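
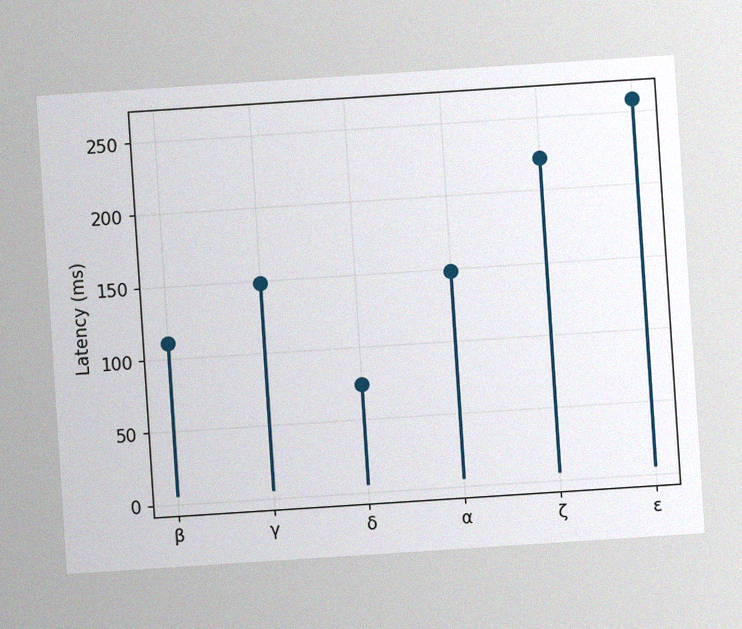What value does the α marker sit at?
The chart is tilted about 4° counter-clockwise, with some photo noise. The α marker sits at 148ms.

148ms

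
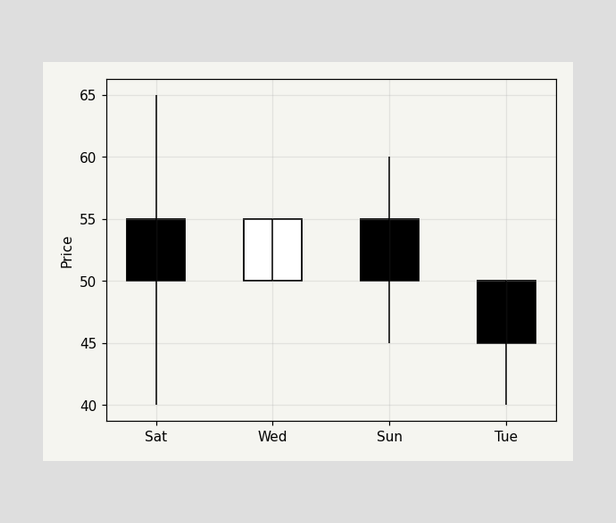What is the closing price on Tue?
The Tue candle closes at 45.

45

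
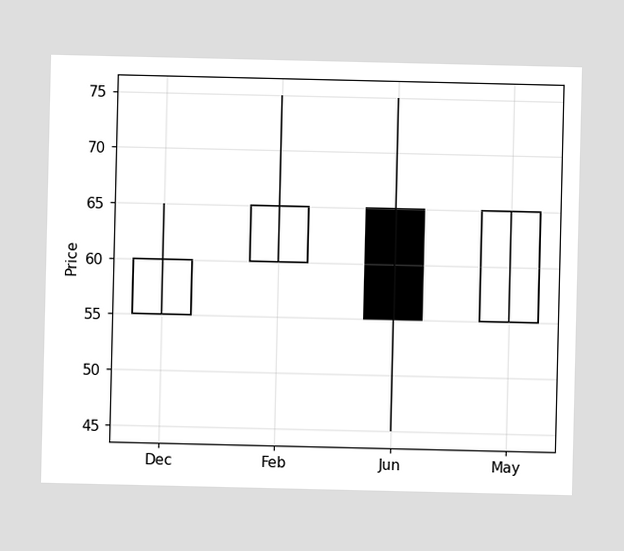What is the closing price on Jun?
55

The Jun candle closes at 55.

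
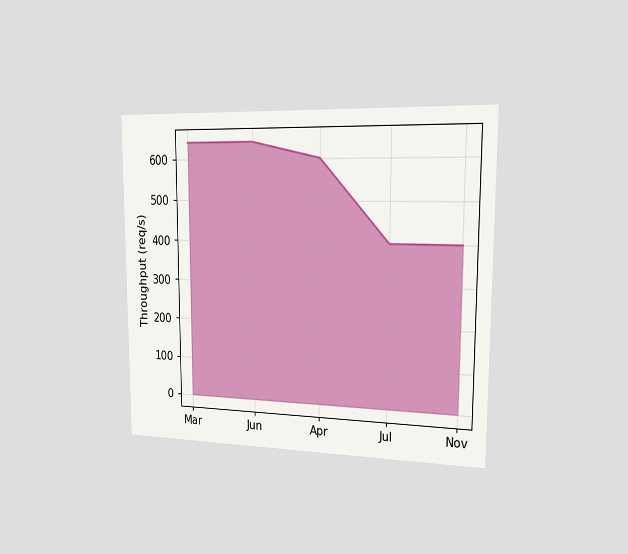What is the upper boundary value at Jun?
The chart is viewed slightly from the right. At Jun the upper boundary is at 640req/s.

640req/s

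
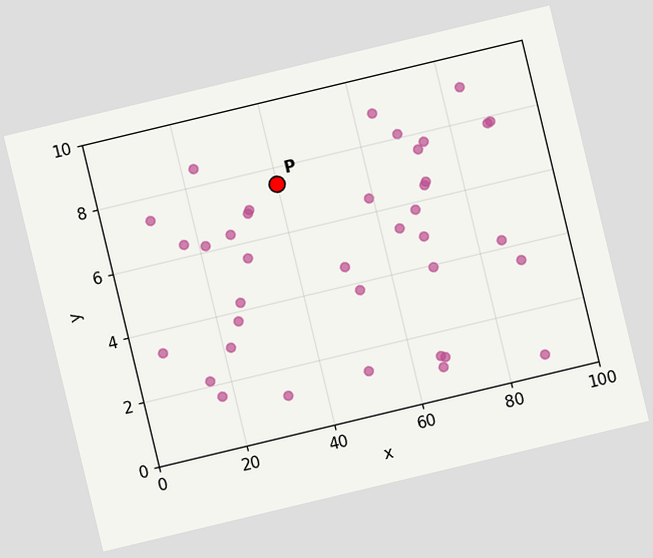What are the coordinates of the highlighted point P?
(40, 7.5)

The chart is tilted about 13° counter-clockwise. Following the gridlines from P to each axis, P sits at (40, 7.5).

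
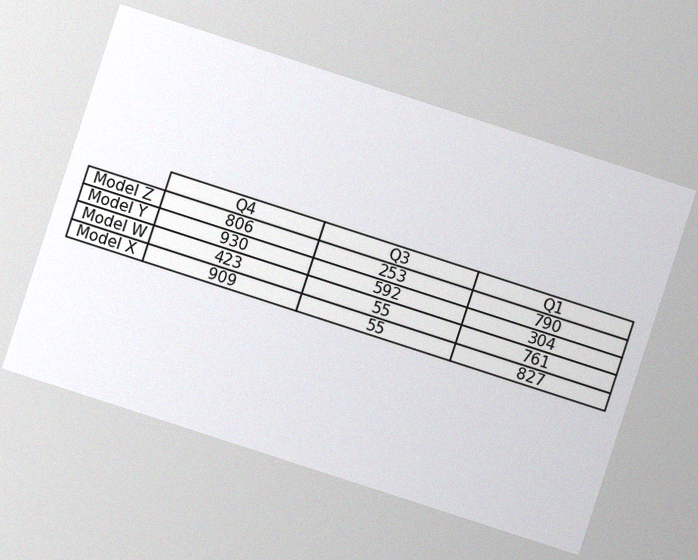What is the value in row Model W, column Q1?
The chart is tilted about 18° clockwise, with some photo noise. The (Model W, Q1) cell reads 761.

761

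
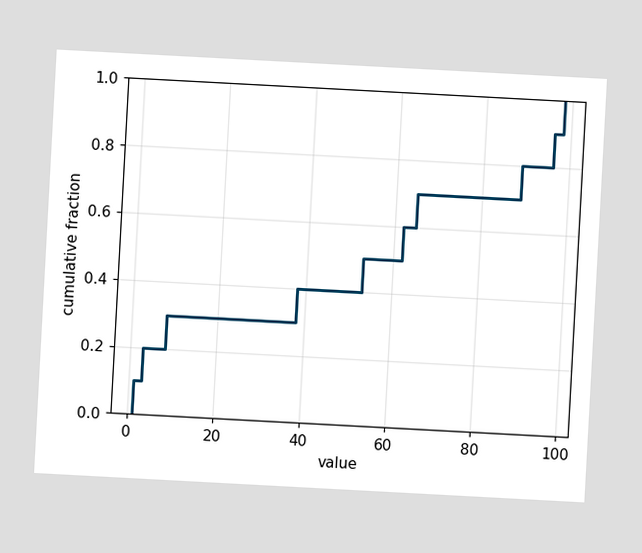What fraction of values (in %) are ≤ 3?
The chart is tilted about 3° clockwise. At x=3 the ECDF step is at 20%.

20%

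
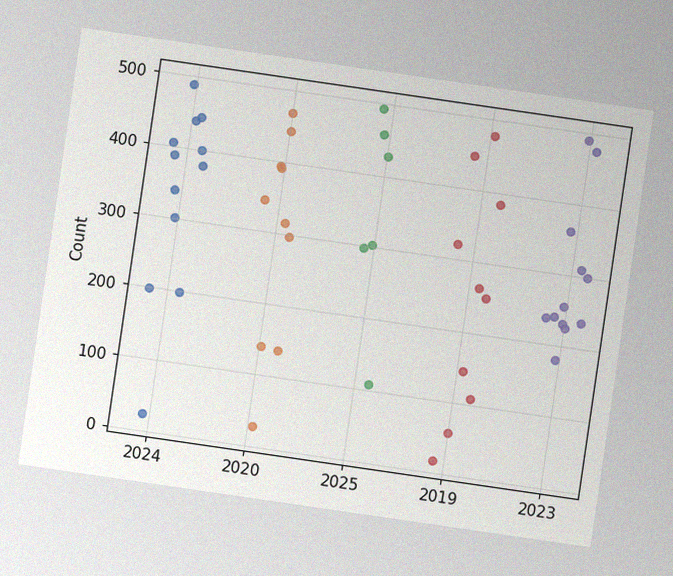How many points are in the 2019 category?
The chart is tilted about 8° clockwise, with some photo noise. Counting the markers in the 2019 column gives 10.

10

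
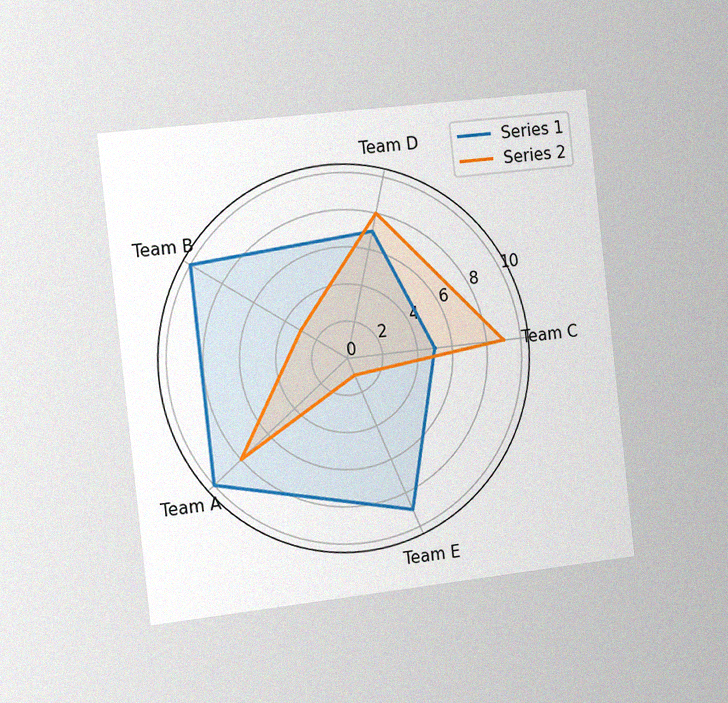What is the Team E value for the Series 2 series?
1

The chart is tilted about 6° counter-clockwise and viewed slightly from the left, with some photo noise. On the Team E axis, Series 2 reaches 1.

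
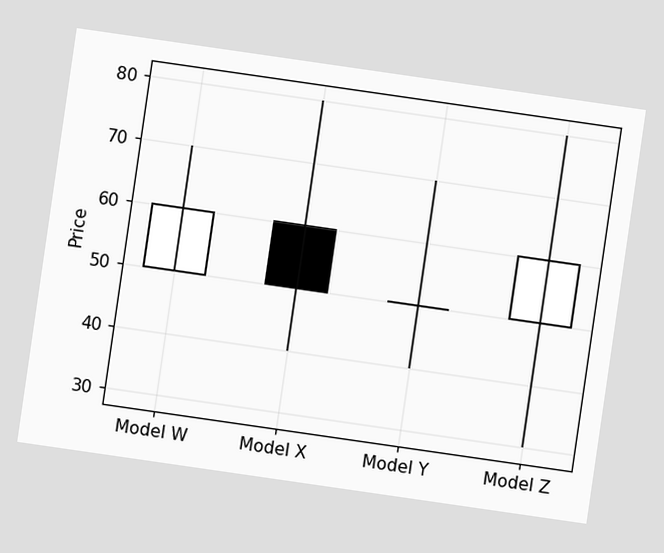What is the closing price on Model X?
50

The chart is tilted about 8° clockwise. The Model X candle closes at 50.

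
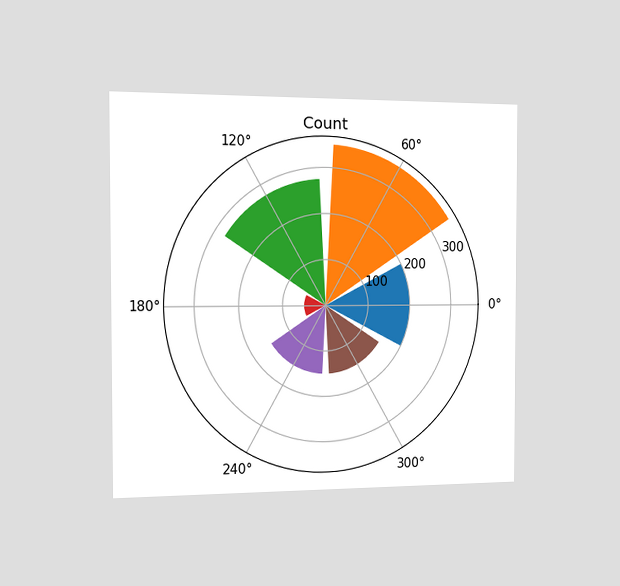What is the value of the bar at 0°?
The chart is viewed slightly from the left. The bar at 0° reaches 200 on the radial axis.

200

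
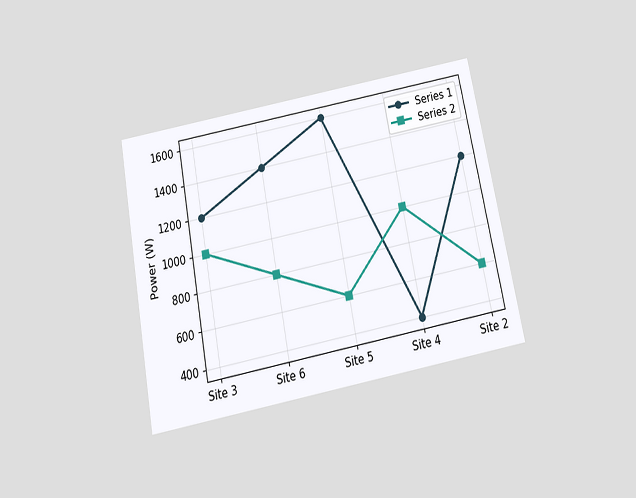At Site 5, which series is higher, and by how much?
Series 1, by 1000W

The chart is tilted about 11° counter-clockwise and viewed slightly from below. At Site 5, Series 1 sits above the other line by 1000W.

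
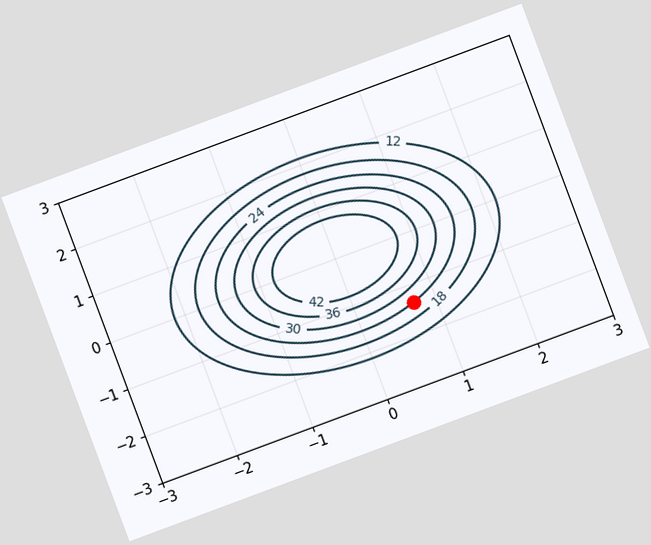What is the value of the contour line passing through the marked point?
24

The chart is tilted about 20° counter-clockwise. The marked point sits on the contour labelled 24.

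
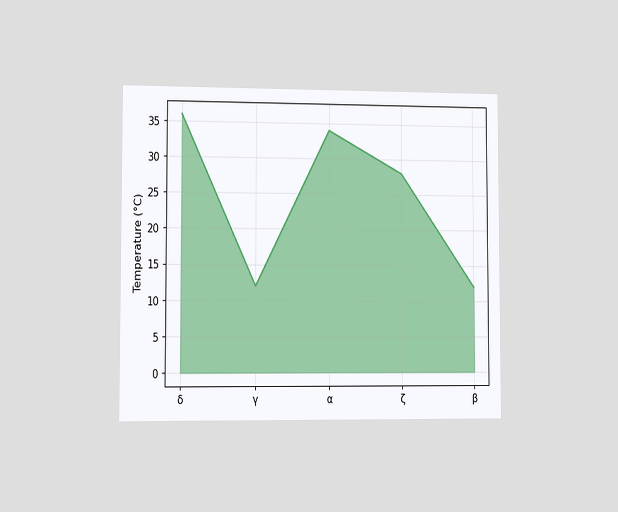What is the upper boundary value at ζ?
28°C

The chart is viewed slightly from the left. At ζ the upper boundary is at 28°C.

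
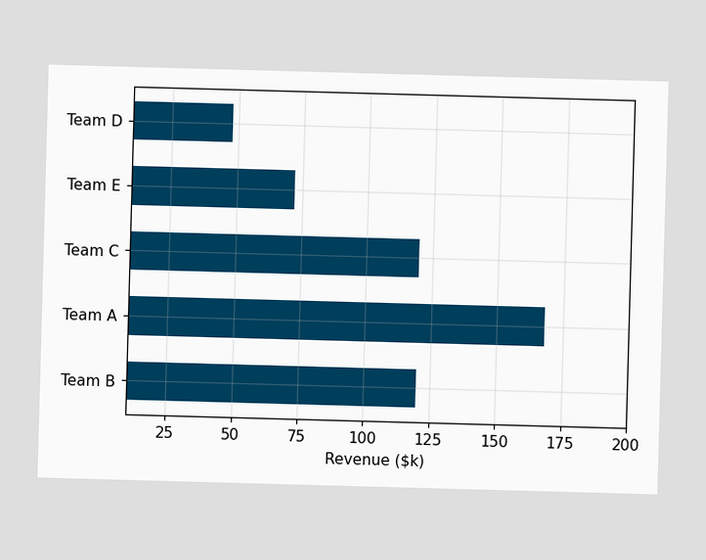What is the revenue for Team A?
$168k

Reading along the chart's x-axis, the Team A bar reaches $168k.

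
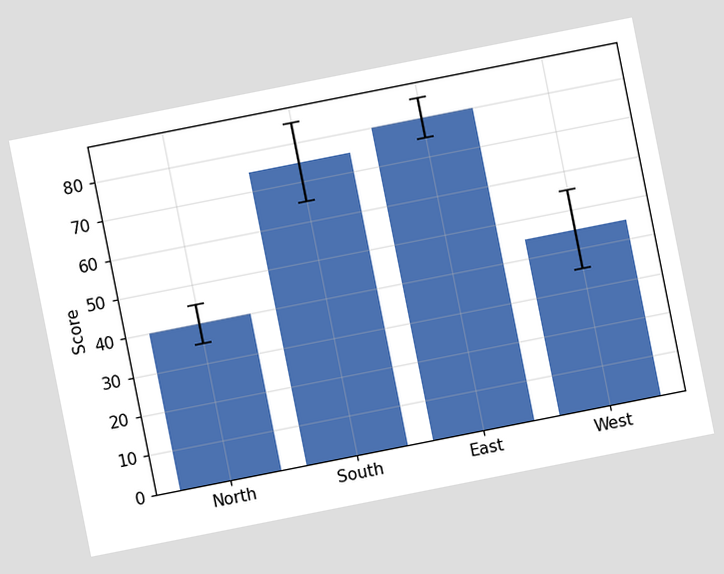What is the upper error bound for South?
85

The chart is tilted about 11° counter-clockwise. The South bar's upper whisker reaches 85.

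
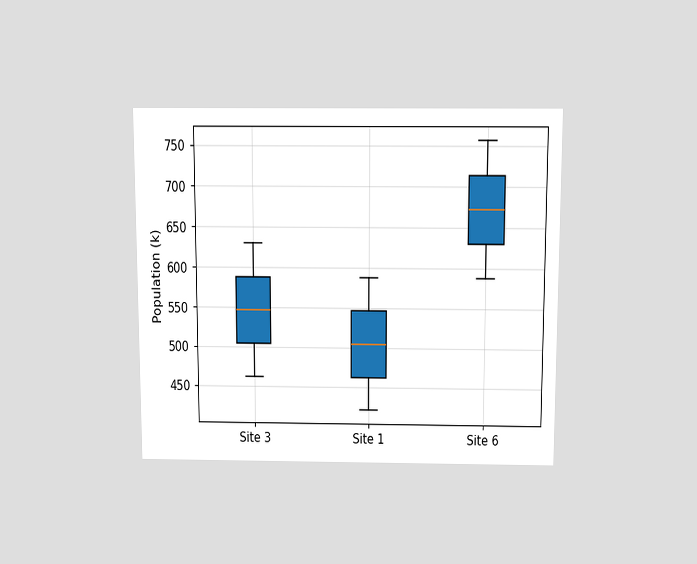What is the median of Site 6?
672k

The chart is viewed slightly from above. The median line in the Site 6 box sits at 672k.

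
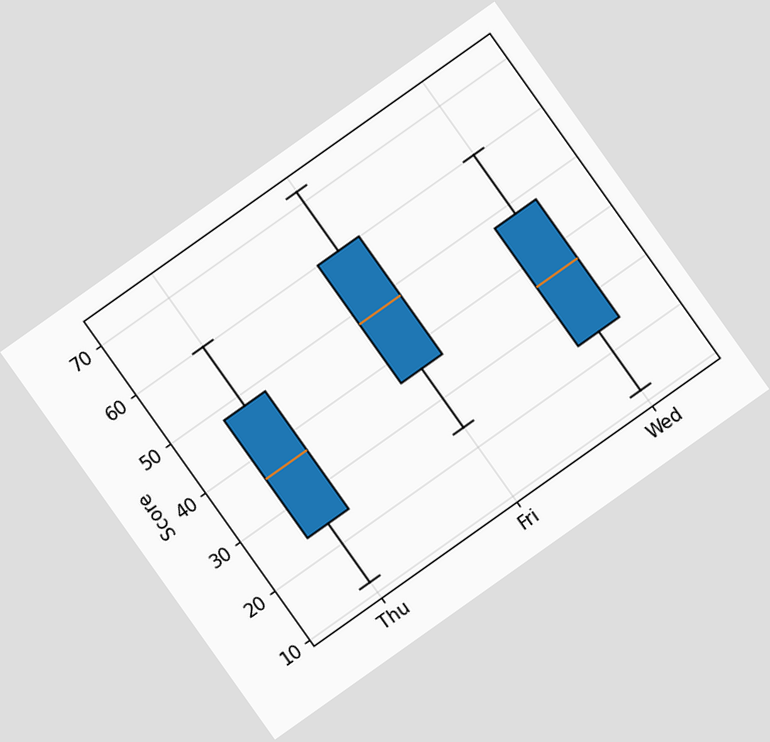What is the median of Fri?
48

The chart is tilted about 35° counter-clockwise. The median line in the Fri box sits at 48.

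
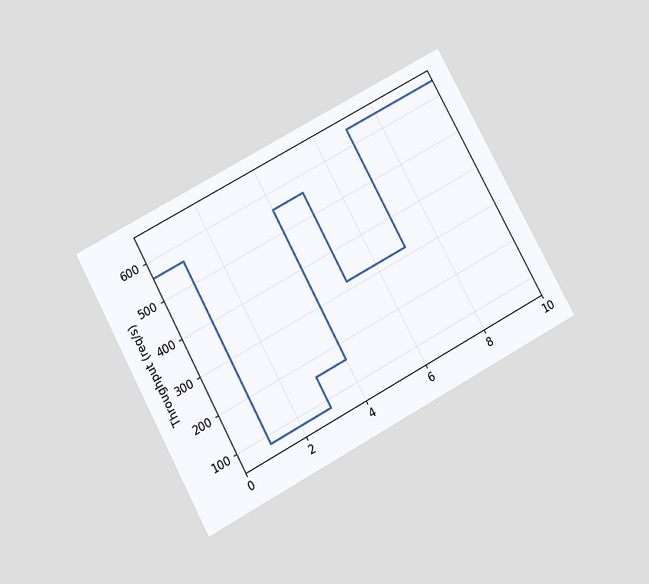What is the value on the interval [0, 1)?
560req/s

The chart is tilted about 28° counter-clockwise and viewed slightly from below. On [0, 1) the step sits at 560req/s.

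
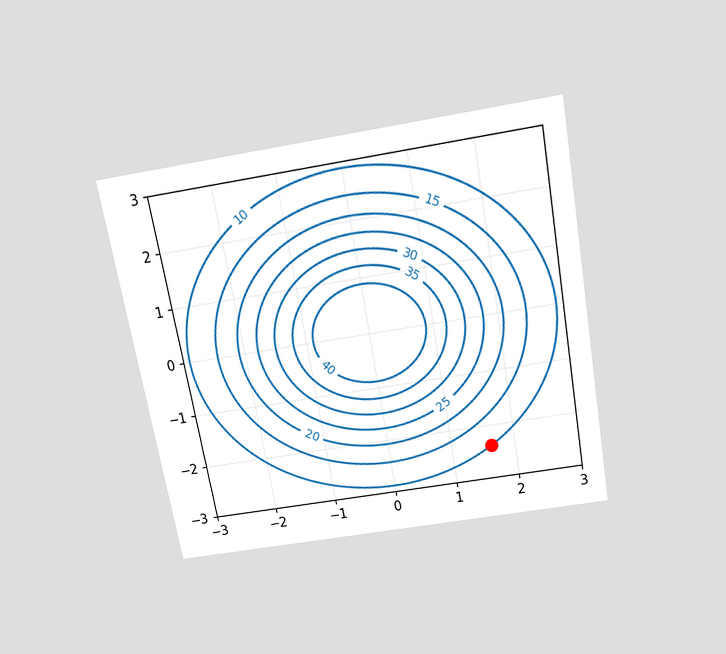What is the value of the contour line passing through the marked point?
The chart is tilted about 10° counter-clockwise and viewed slightly from above. The marked point sits on the contour labelled 10.

10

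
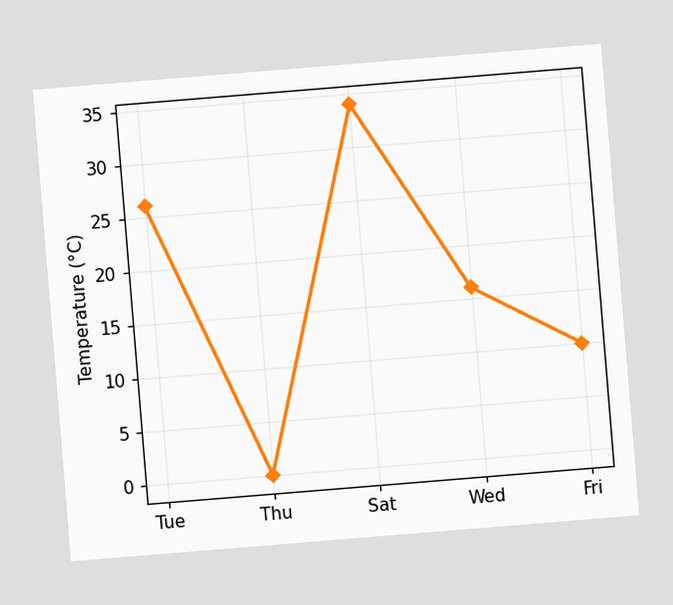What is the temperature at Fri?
The chart is tilted about 5° counter-clockwise. At Fri, the line is at 10°C.

10°C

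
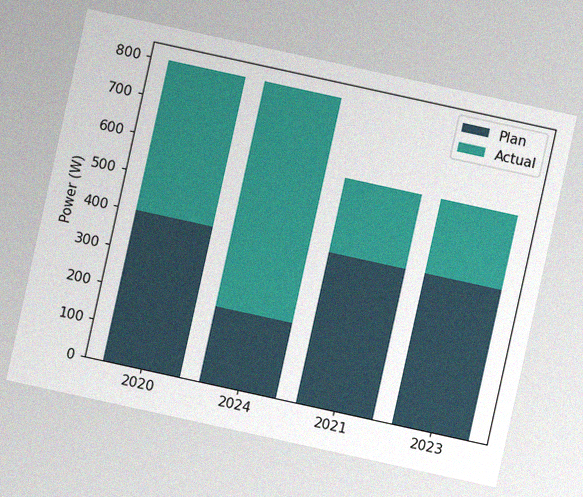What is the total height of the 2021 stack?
The chart is tilted about 12° clockwise, with some photo noise. The 2021 stack's top reaches 600W on the y-axis.

600W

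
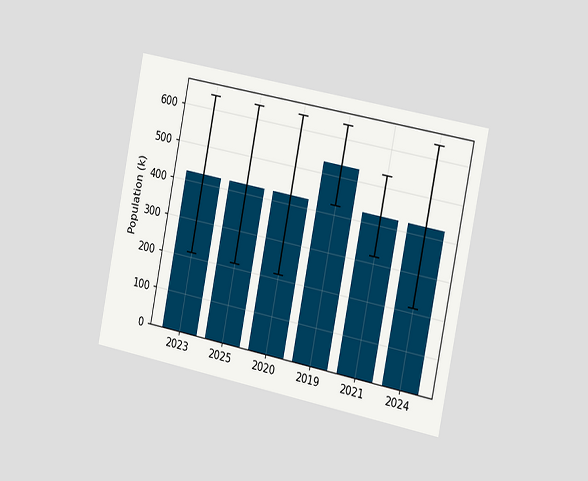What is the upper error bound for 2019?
636k

The chart is tilted about 11° clockwise and viewed slightly from the right. The 2019 bar's upper whisker reaches 636k.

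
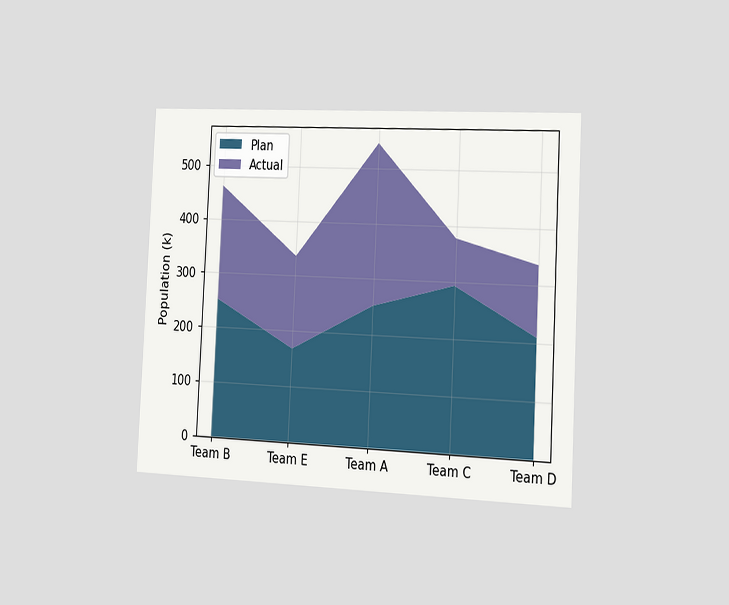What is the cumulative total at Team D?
336k

The chart is tilted about 3° clockwise and viewed slightly from the right. The stacked total at Team D reaches 336k.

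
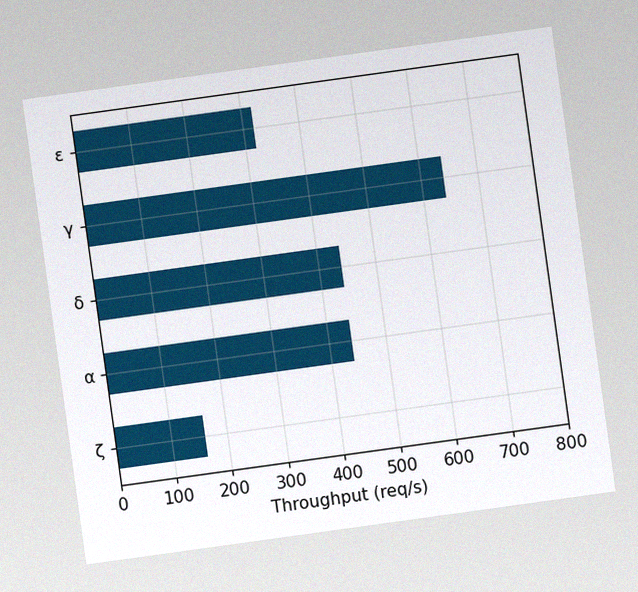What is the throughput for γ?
The chart is tilted about 8° counter-clockwise, with some photo noise. Reading along the chart's x-axis, the γ bar reaches 640req/s.

640req/s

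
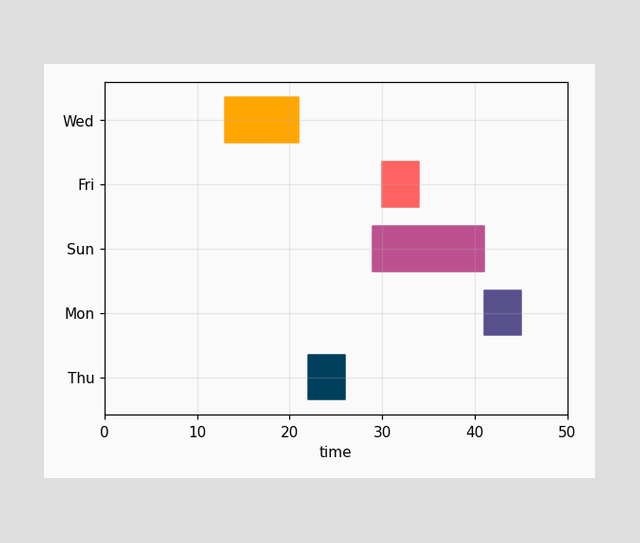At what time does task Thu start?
The Thu bar begins at t=22.

22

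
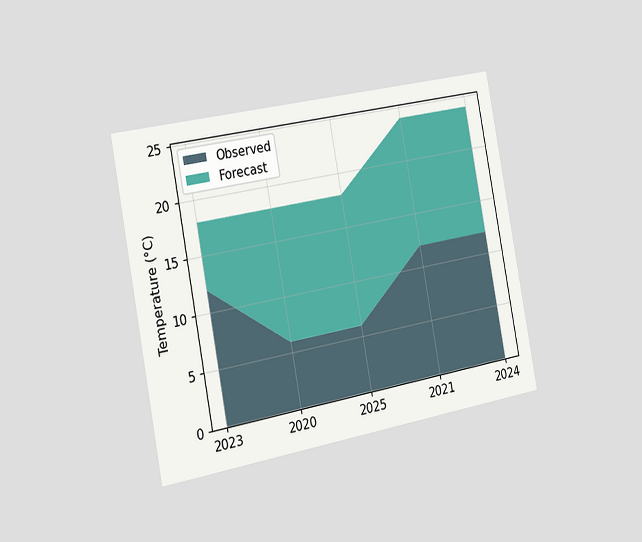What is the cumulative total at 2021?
24°C

The chart is tilted about 10° counter-clockwise and viewed slightly from the left. The stacked total at 2021 reaches 24°C.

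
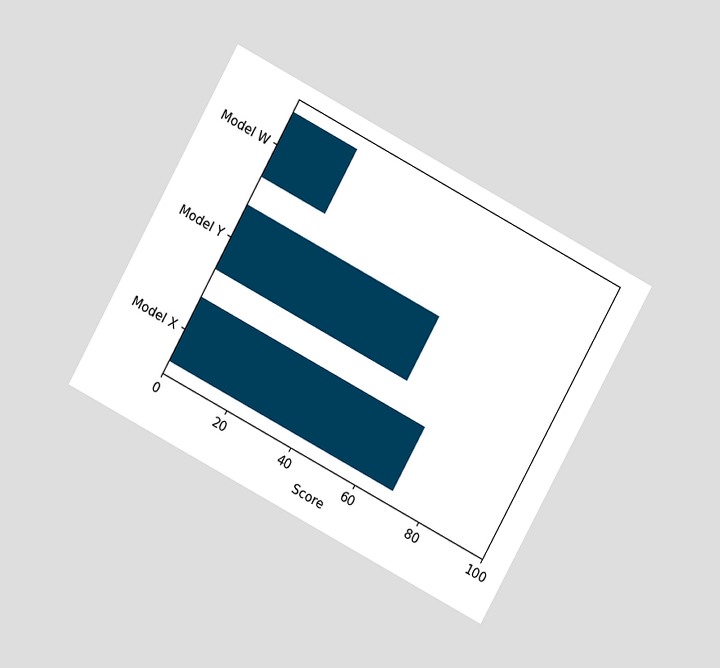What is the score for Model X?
The chart is tilted about 28° clockwise and viewed at a slight angle. Reading along the chart's x-axis, the Model X bar reaches 70.

70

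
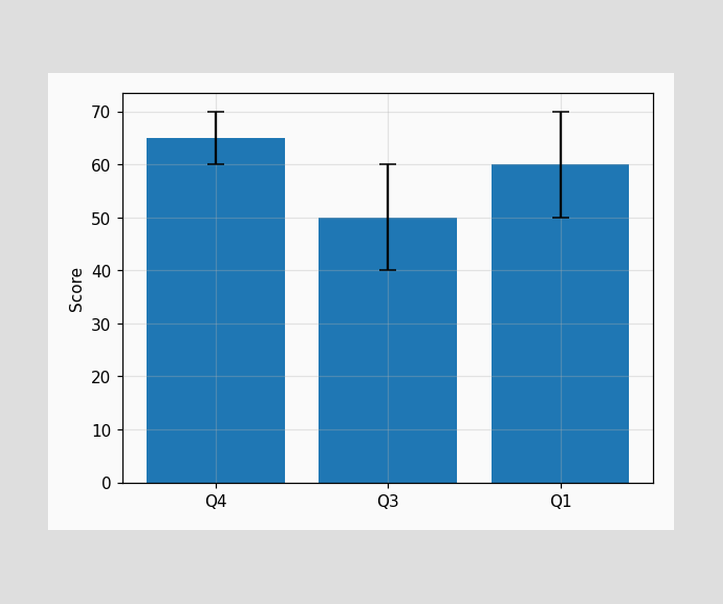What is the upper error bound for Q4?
The Q4 bar's upper whisker reaches 70.

70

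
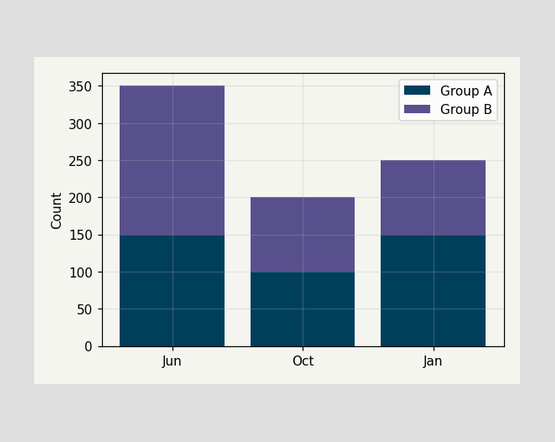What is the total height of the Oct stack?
The Oct stack's top reaches 200 on the y-axis.

200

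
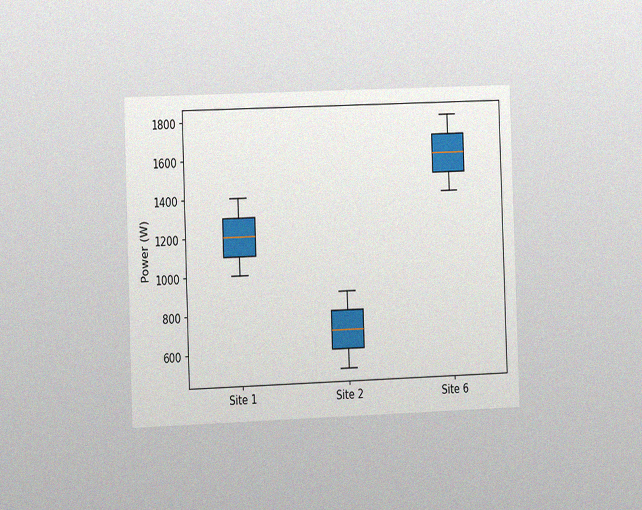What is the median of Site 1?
The chart is tilted about 2° counter-clockwise and viewed slightly from the left, with some photo noise. The median line in the Site 1 box sits at 1200W.

1200W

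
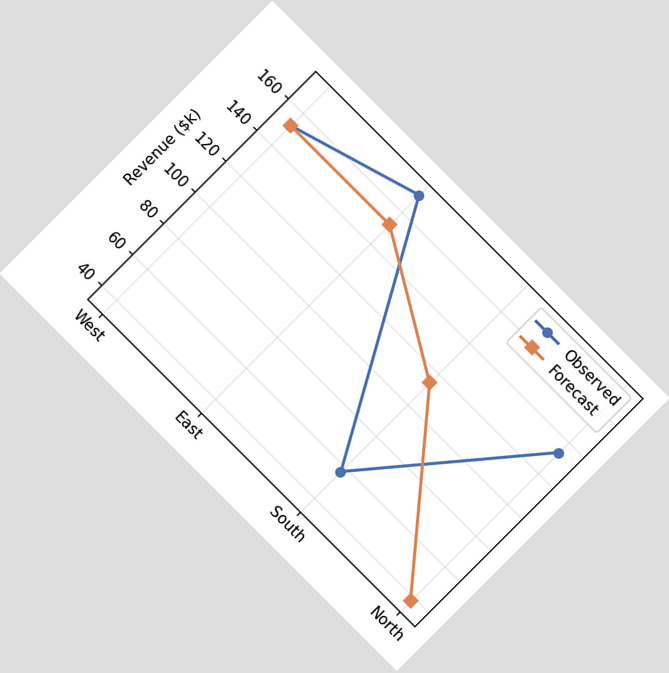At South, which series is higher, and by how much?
Forecast, by $57k

The chart is tilted about 45° clockwise. At South, Forecast sits above the other line by $57k.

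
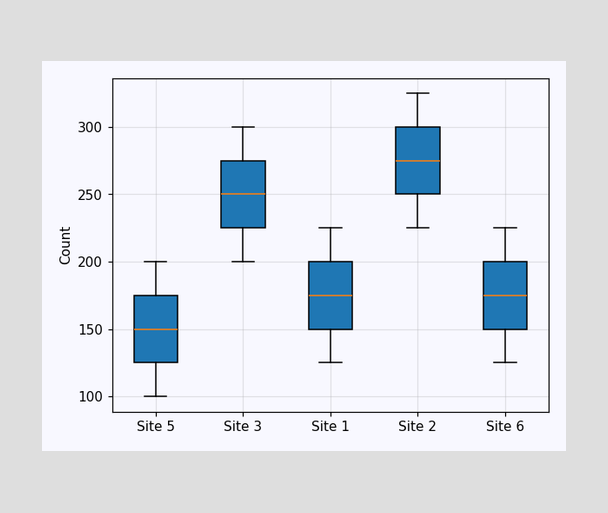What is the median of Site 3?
The median line in the Site 3 box sits at 250.

250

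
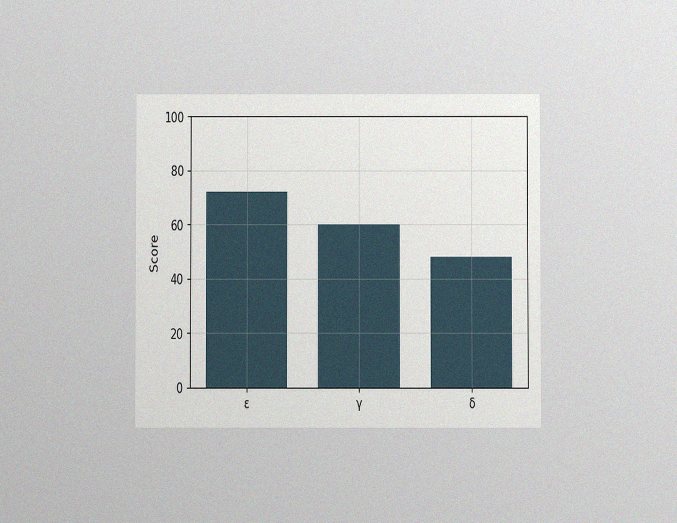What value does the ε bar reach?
72

The chart is viewed at a slight angle, with some photo noise. Reading along the chart's y-axis, the ε bar reaches 72.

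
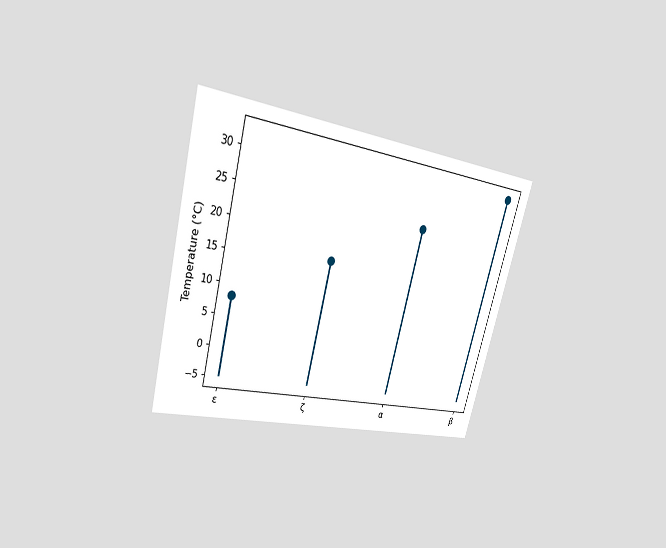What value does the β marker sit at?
The chart is tilted about 15° clockwise and viewed at a slight angle. The β marker sits at 32°C.

32°C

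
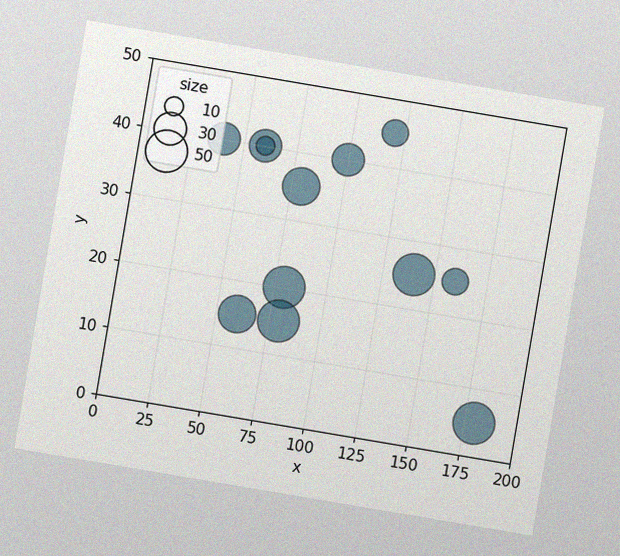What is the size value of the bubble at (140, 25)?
50

The chart is tilted about 10° clockwise, with some photo noise. Matching the bubble at (140, 25) against the size legend gives 50.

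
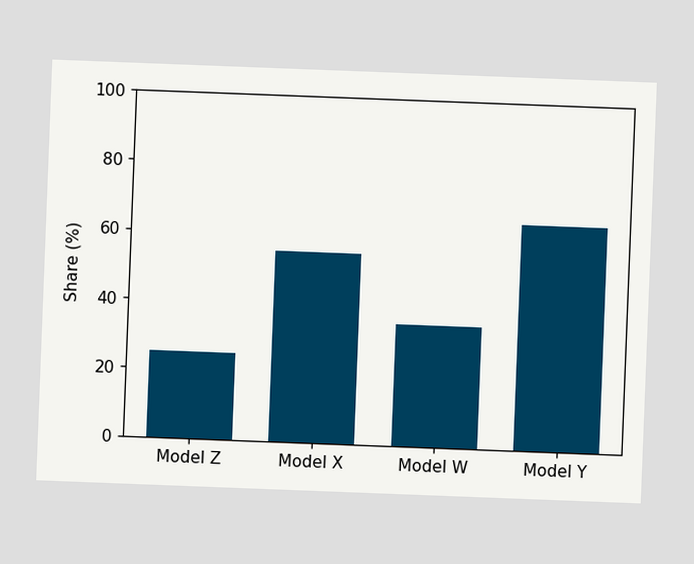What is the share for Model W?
The chart is tilted about 2° clockwise. Reading along the chart's y-axis, the Model W bar reaches 35%.

35%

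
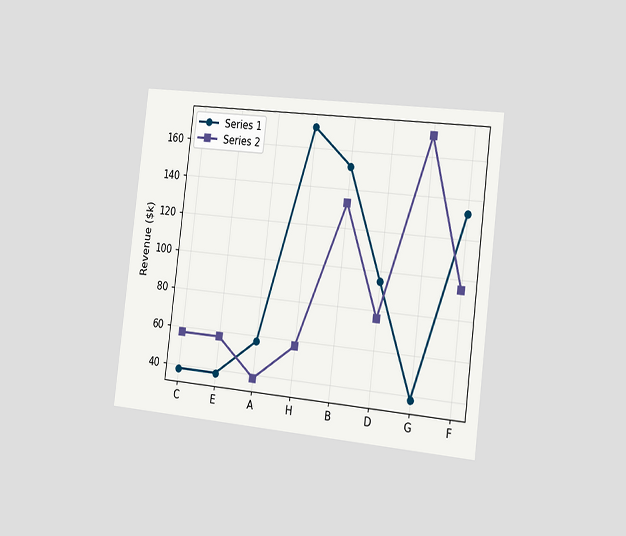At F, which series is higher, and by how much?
Series 1, by $38k

The chart is tilted about 7° clockwise and viewed slightly from the right. At F, Series 1 sits above the other line by $38k.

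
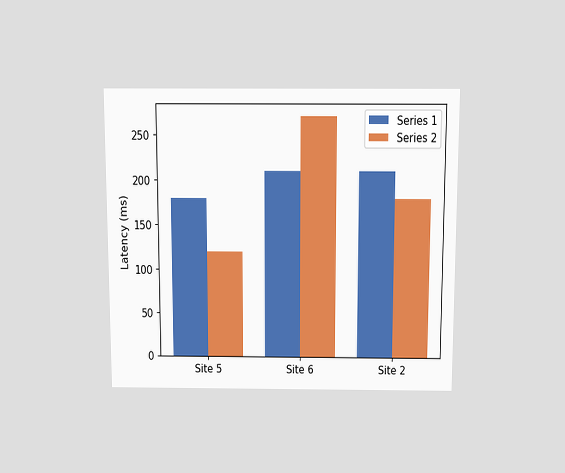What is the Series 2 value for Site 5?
120ms

The chart is viewed slightly from above. The Series 2 bar at Site 5 reaches 120ms on the y-axis.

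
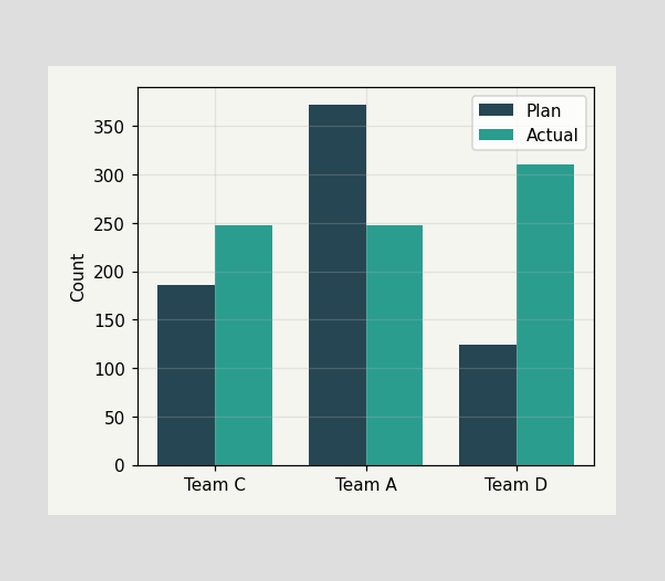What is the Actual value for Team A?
The Actual bar at Team A reaches 248 on the y-axis.

248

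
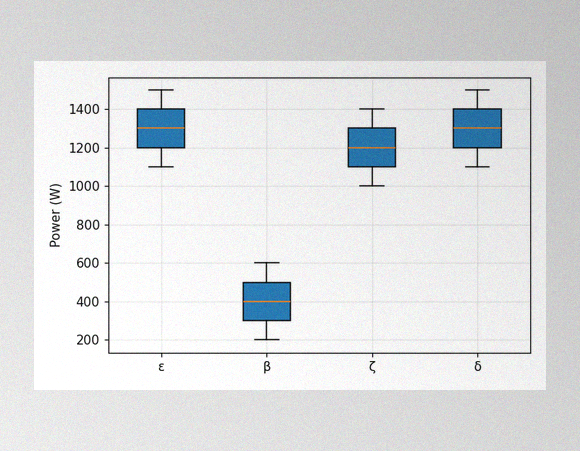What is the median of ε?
1300W

The image has some photo noise and uneven lighting. The median line in the ε box sits at 1300W.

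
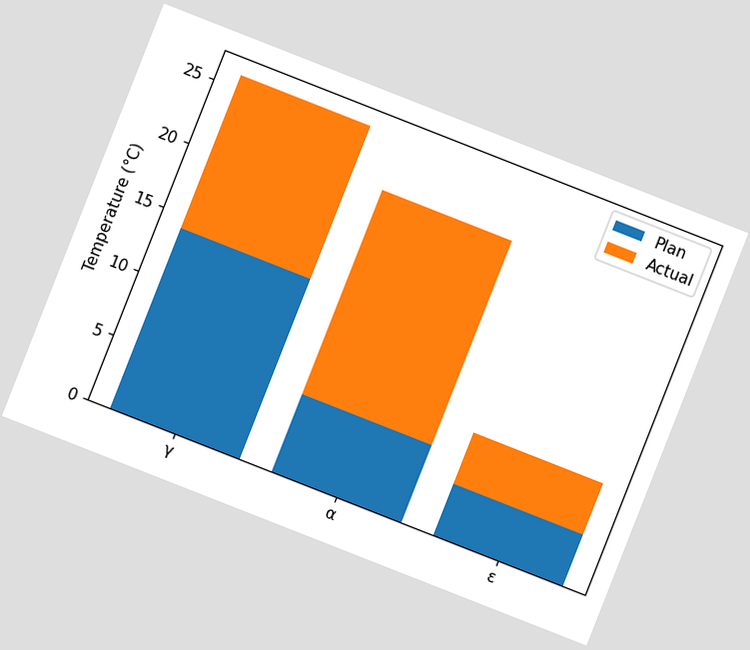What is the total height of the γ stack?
The chart is tilted about 21° clockwise. The γ stack's top reaches 26°C on the y-axis.

26°C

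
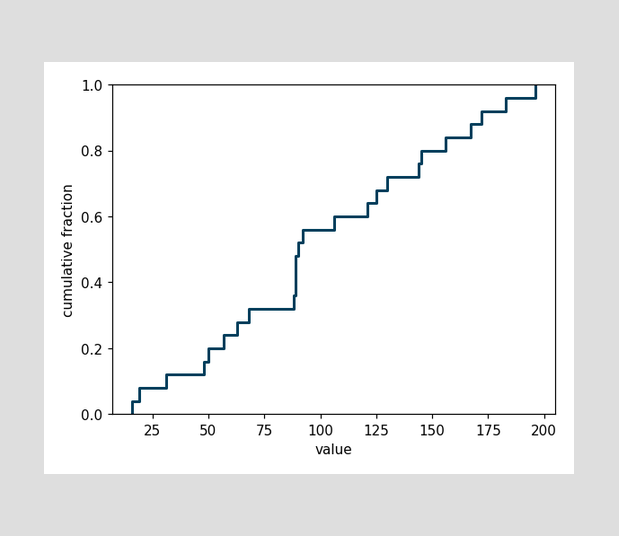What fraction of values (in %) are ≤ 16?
4%

At x=16 the ECDF step is at 4%.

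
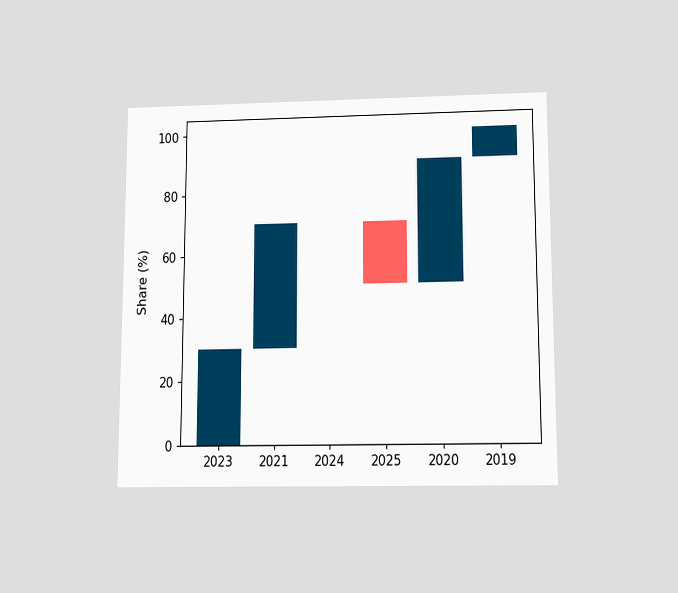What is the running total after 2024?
The chart is viewed slightly from below. After 2024 the running total reaches 70%.

70%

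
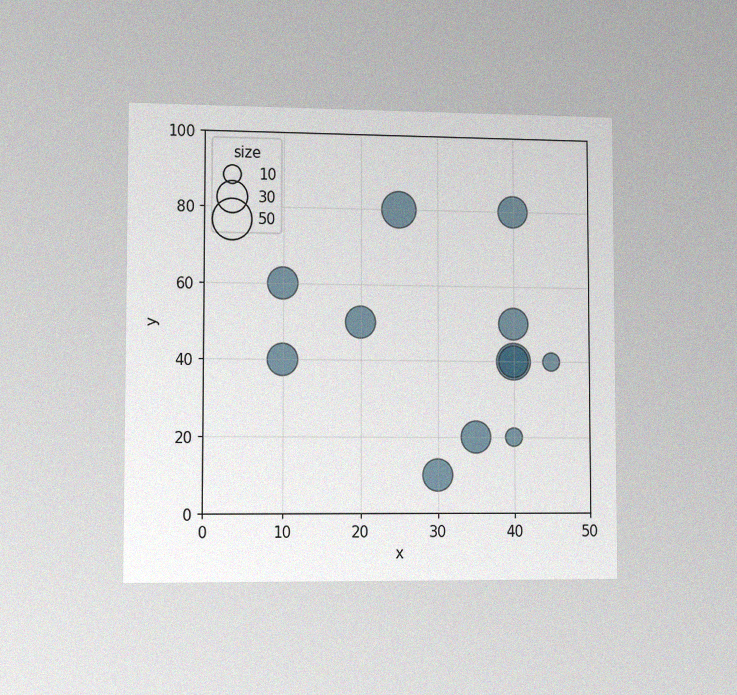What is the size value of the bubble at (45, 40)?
The chart is viewed slightly from the left, with some photo noise. Matching the bubble at (45, 40) against the size legend gives 10.

10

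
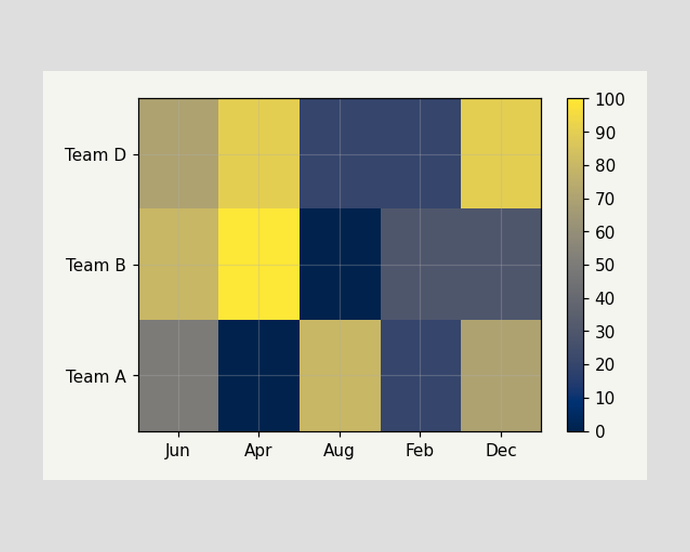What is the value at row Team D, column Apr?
Matching cell (Team D, Apr) against the colorbar gives 90.

90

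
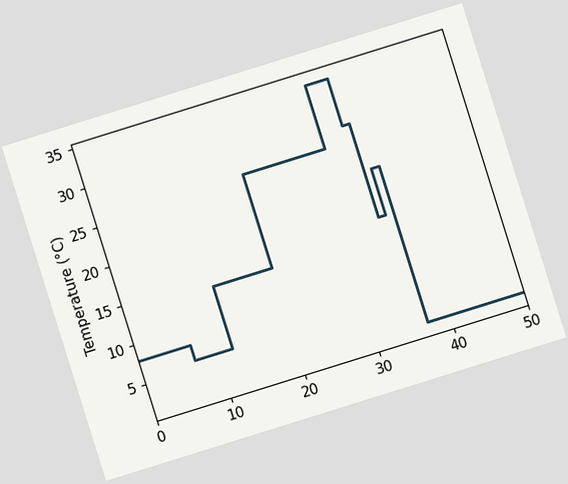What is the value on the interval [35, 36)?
16°C

The chart is tilted about 17° counter-clockwise. On [35, 36) the step sits at 16°C.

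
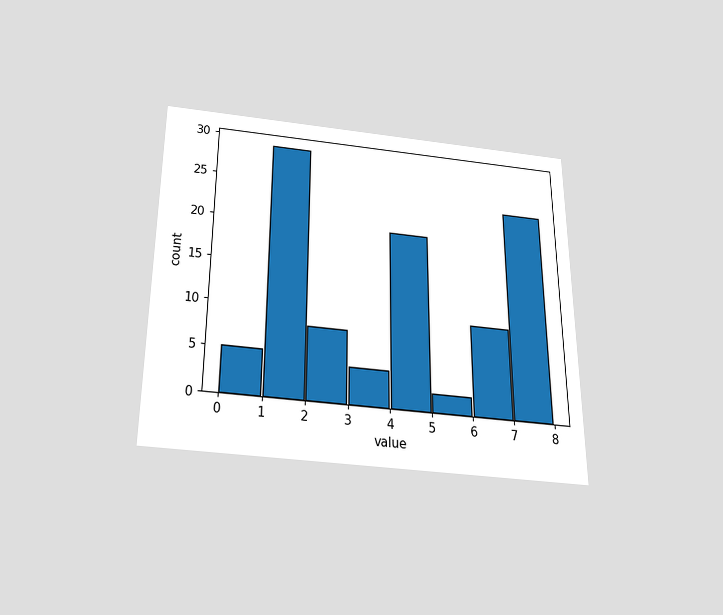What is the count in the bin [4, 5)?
The chart is viewed slightly from below. The [4, 5) bin has height 20.

20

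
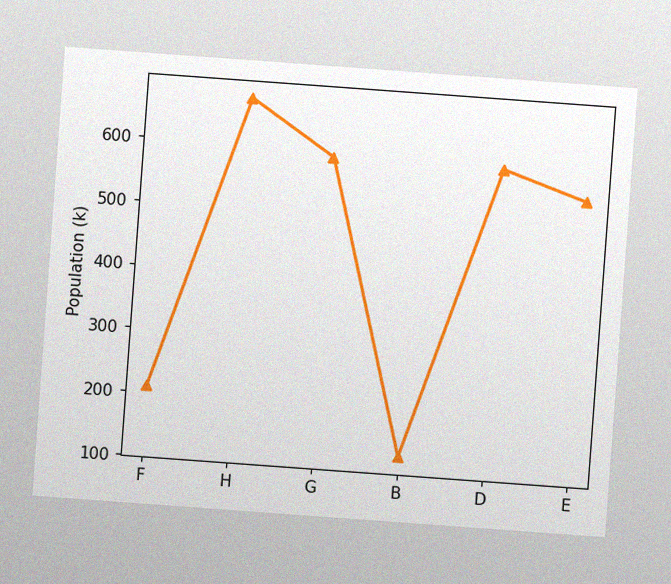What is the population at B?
The chart is tilted about 4° clockwise, with some photo noise. At B, the line is at 126k.

126k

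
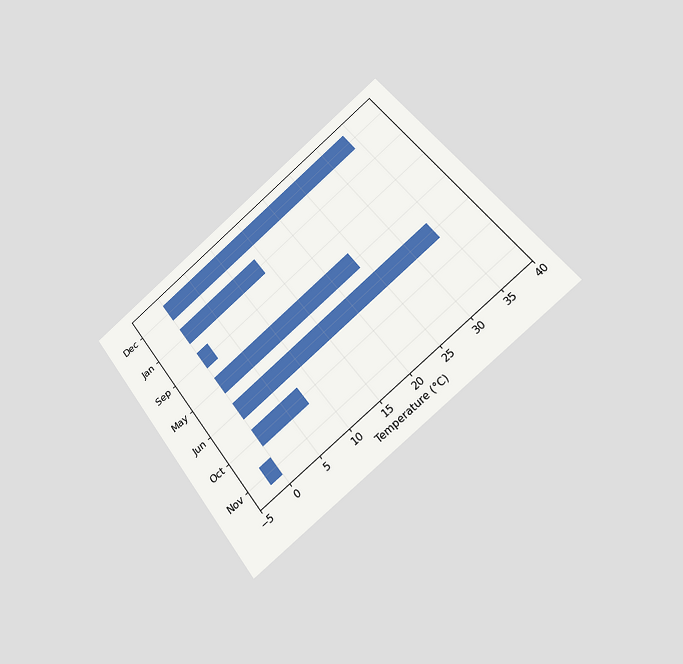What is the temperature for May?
24°C

The chart is tilted about 38° counter-clockwise and viewed at a slight angle. Reading along the chart's x-axis, the May bar reaches 24°C.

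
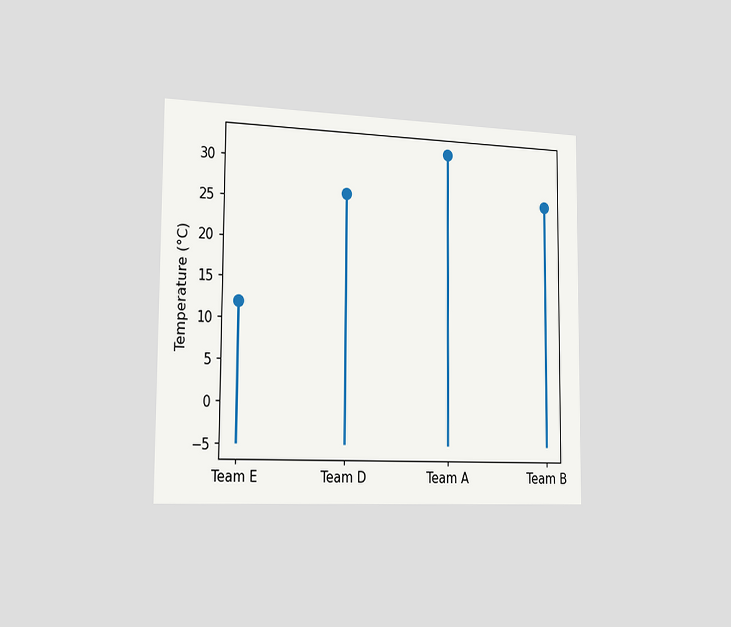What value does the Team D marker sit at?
26°C

The chart is viewed slightly from the left. The Team D marker sits at 26°C.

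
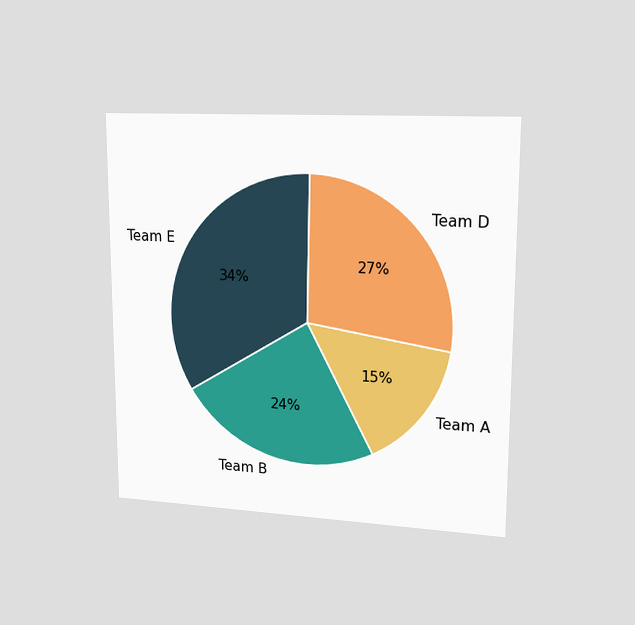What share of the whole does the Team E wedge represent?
The chart is viewed slightly from the right. The Team E slice takes up 34% of the pie.

34%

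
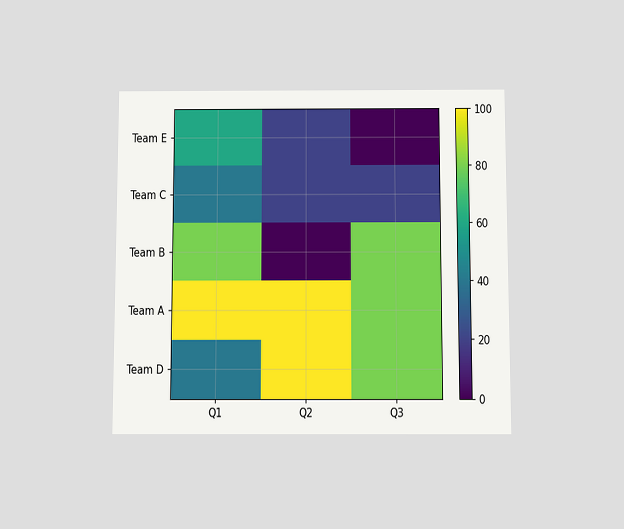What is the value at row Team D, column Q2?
100

The chart is viewed slightly from below. Matching cell (Team D, Q2) against the colorbar gives 100.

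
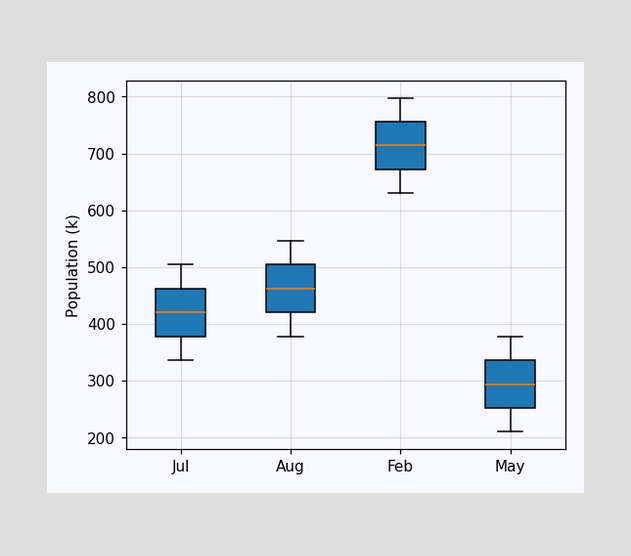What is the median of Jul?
420k

The median line in the Jul box sits at 420k.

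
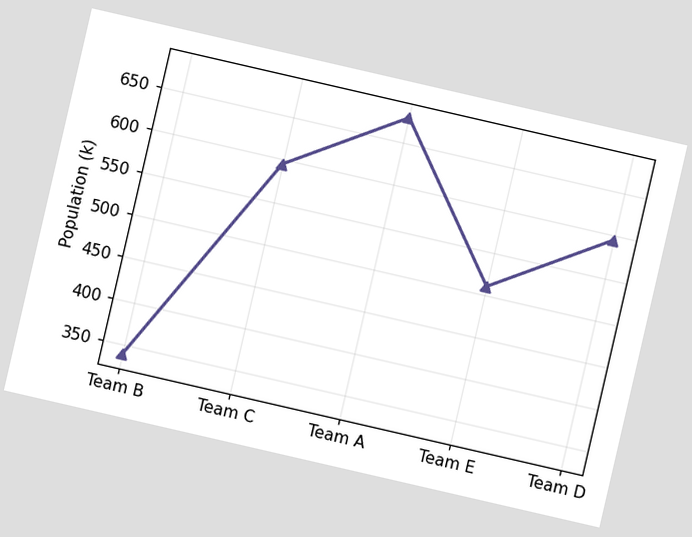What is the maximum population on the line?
680k

The chart is tilted about 13° clockwise. The highest point is at Team A, and reading across to the y-axis gives 680k.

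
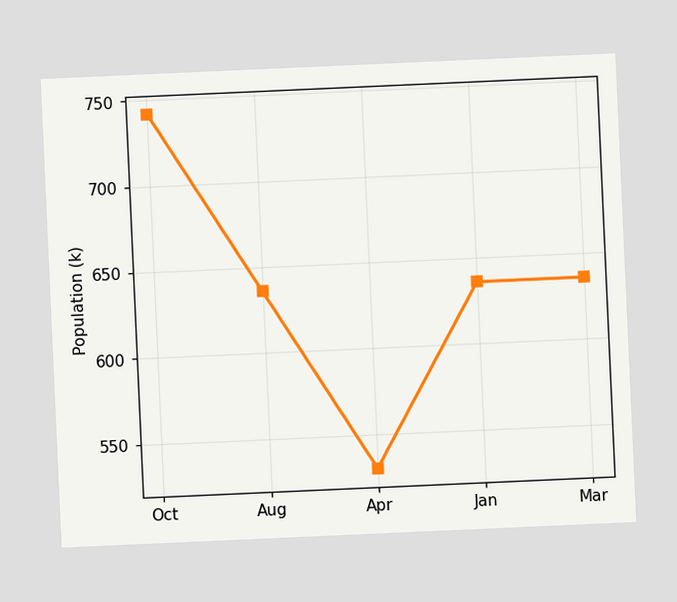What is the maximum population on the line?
The chart is tilted about 3° counter-clockwise. The highest point is at Oct, and reading across to the y-axis gives 742k.

742k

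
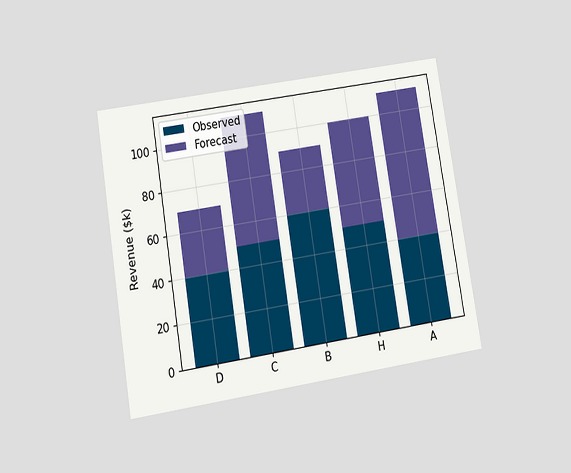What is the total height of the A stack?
The chart is tilted about 9° counter-clockwise and viewed at a slight angle. The A stack's top reaches $110k on the y-axis.

$110k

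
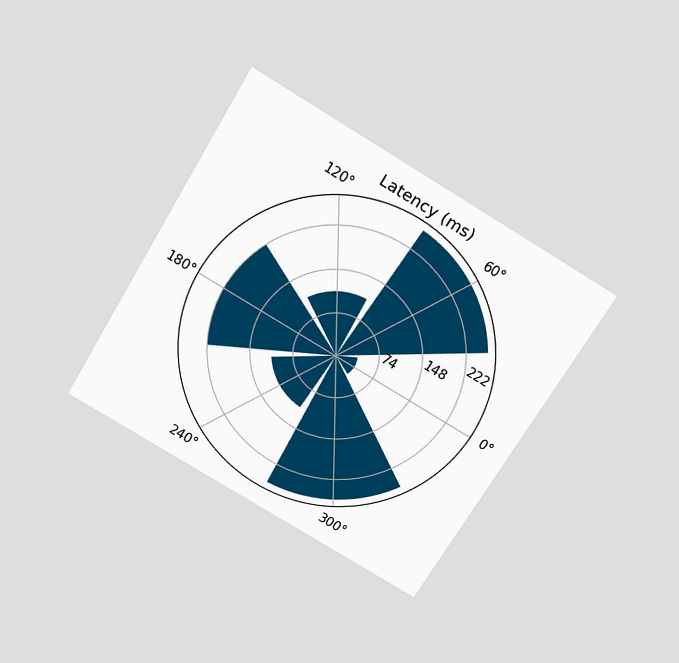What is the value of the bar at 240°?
111ms

The chart is tilted about 31° clockwise and viewed slightly from above. The bar at 240° reaches 111ms on the radial axis.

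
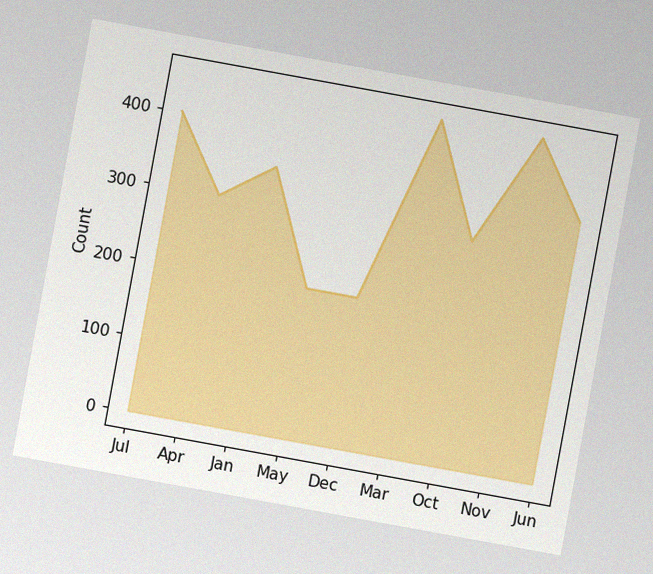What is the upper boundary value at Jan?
The chart is tilted about 10° clockwise, with some photo noise. At Jan the upper boundary is at 350.

350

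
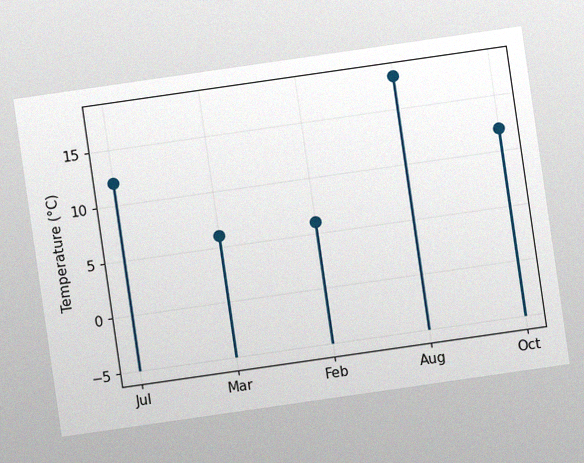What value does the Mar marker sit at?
The chart is tilted about 8° counter-clockwise, with some photo noise. The Mar marker sits at 6°C.

6°C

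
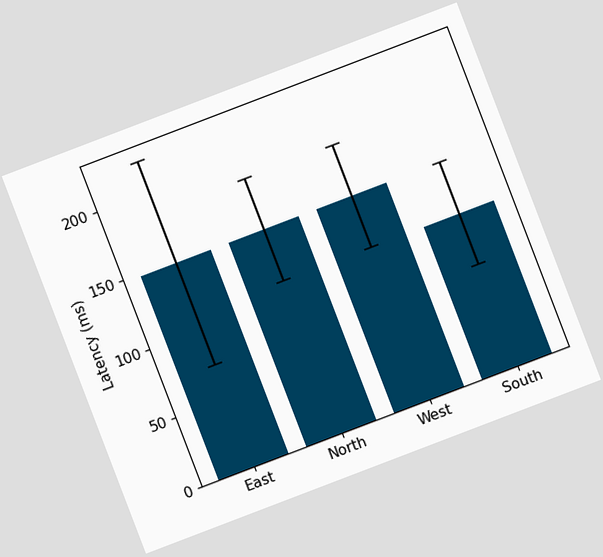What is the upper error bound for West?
The chart is tilted about 21° counter-clockwise. The West bar's upper whisker reaches 185ms.

185ms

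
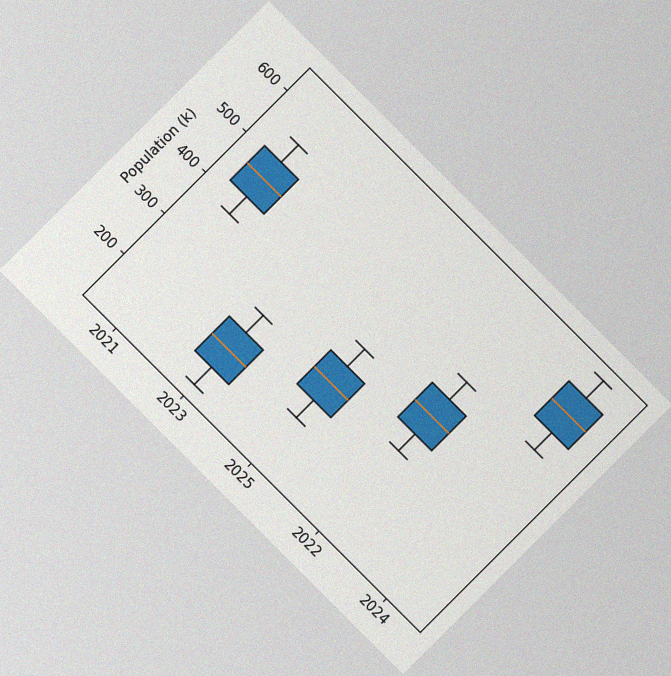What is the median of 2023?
210k

The chart is tilted about 45° clockwise, with some photo noise. The median line in the 2023 box sits at 210k.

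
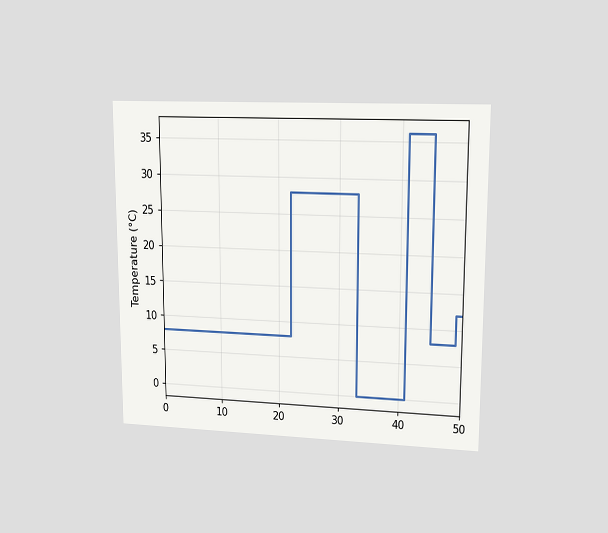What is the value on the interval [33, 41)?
The chart is viewed at a slight angle. On [33, 41) the step sits at 0°C.

0°C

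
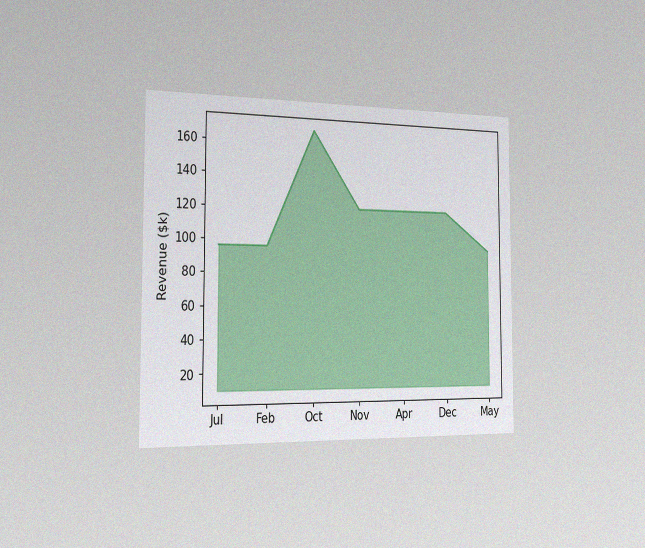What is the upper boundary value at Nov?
$120k

The chart is viewed slightly from the left, with some photo noise. At Nov the upper boundary is at $120k.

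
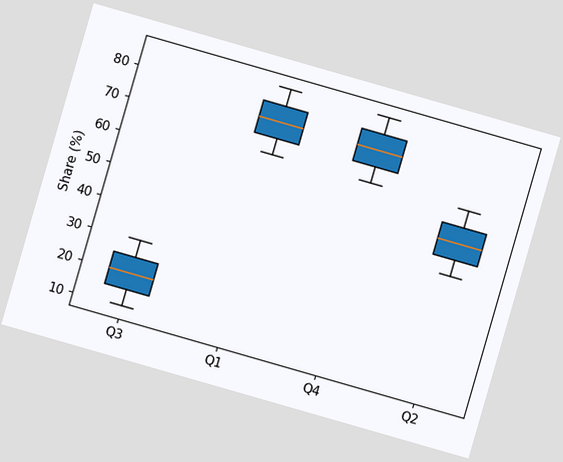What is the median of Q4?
The chart is tilted about 16° clockwise. The median line in the Q4 box sits at 75%.

75%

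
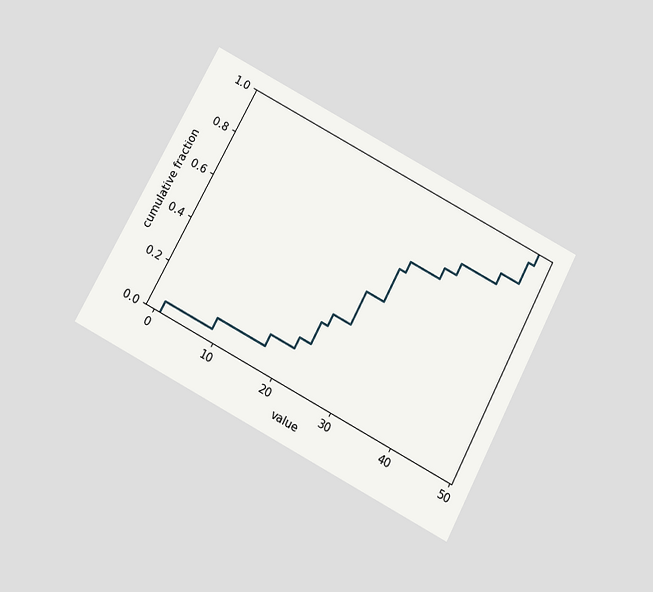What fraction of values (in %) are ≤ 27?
The chart is tilted about 28° clockwise and viewed slightly from below. At x=27 the ECDF step is at 50%.

50%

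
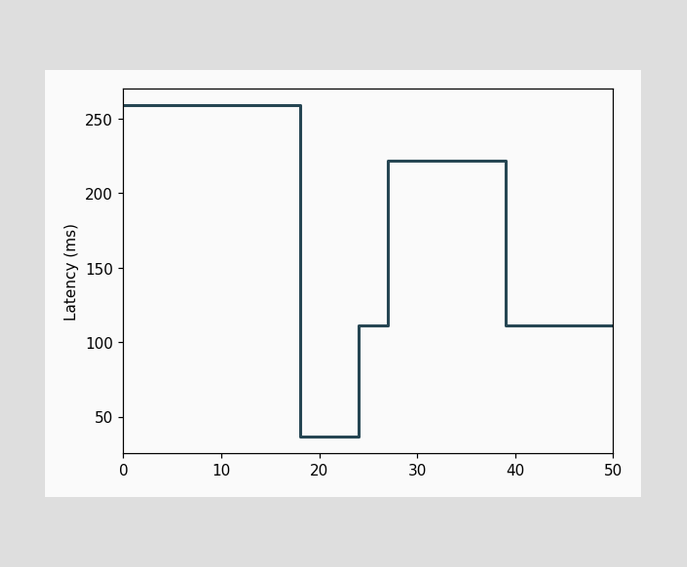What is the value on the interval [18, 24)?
On [18, 24) the step sits at 37ms.

37ms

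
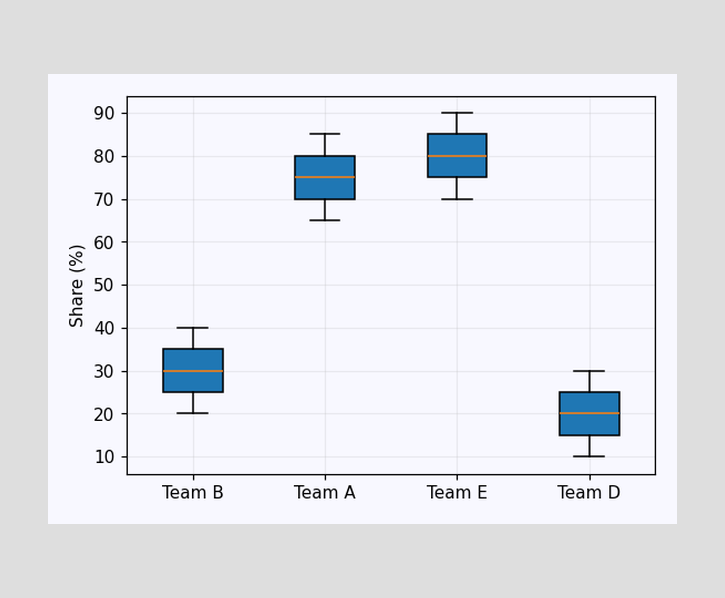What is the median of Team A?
The median line in the Team A box sits at 75%.

75%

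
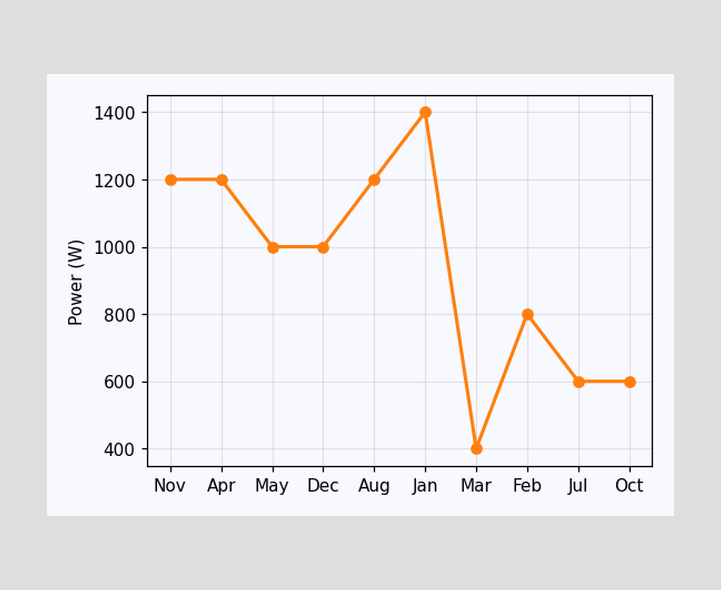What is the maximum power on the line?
1400W

The highest point is at Jan, and reading across to the y-axis gives 1400W.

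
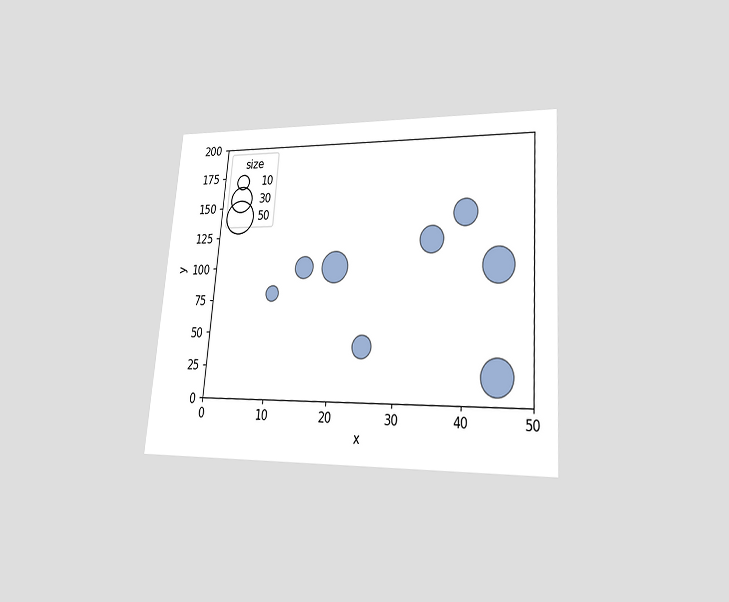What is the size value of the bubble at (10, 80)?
The chart is tilted about 4° clockwise and viewed at a slight angle. Matching the bubble at (10, 80) against the size legend gives 10.

10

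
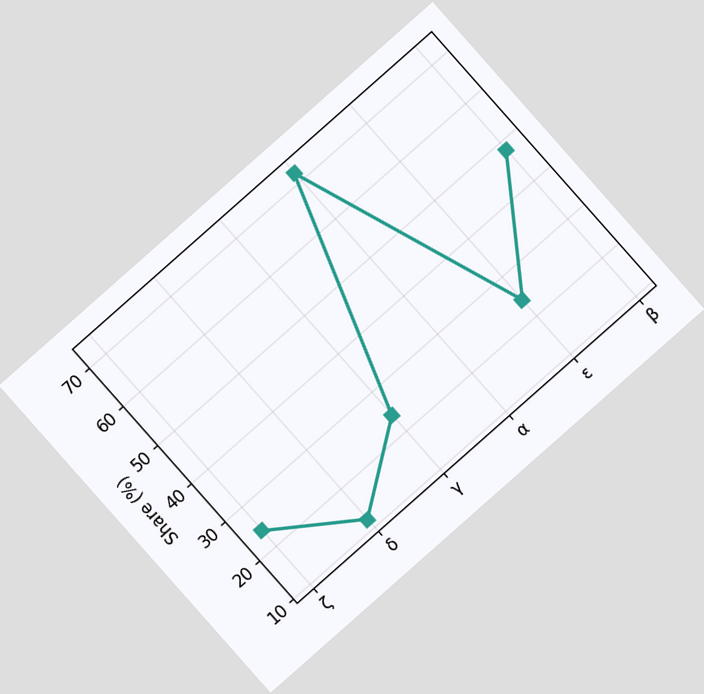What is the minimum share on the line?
12%

The chart is tilted about 41° counter-clockwise. The lowest point is at δ, and reading across to the y-axis gives 12%.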